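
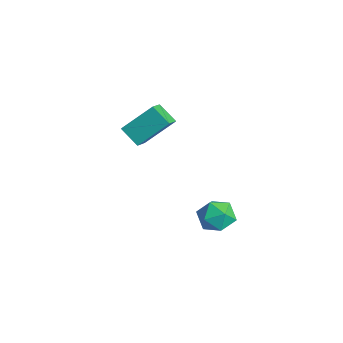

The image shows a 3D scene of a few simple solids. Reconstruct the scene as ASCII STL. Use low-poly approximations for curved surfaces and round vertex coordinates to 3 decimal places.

solid 
facet normal -0.730 -0.361 0.580
outer loop
vertex 1.142 0.175 -3.714
vertex 1.421 -0.668 -3.887
vertex 1.759 -0.216 -3.18
endloop
endfacet
facet normal -0.519 0.282 0.807
outer loop
vertex 1.142 0.175 -3.714
vertex 1.759 -0.216 -3.18
vertex 1.854 0.65 -3.422
endloop
endfacet
facet normal -0.609 0.745 0.272
outer loop
vertex 1.142 0.175 -3.714
vertex 1.854 0.65 -3.422
vertex 1.575 0.734 -4.278
endloop
endfacet
facet normal -0.875 0.389 -0.286
outer loop
vertex 1.142 0.175 -3.714
vertex 1.575 0.734 -4.278
vertex 1.307 -0.08 -4.565
endloop
endfacet
facet normal -0.951 -0.295 -0.096
outer loop
vertex 1.142 0.175 -3.714
vertex 1.307 -0.08 -4.565
vertex 1.421 -0.668 -3.887
endloop
endfacet
facet normal 0.179 0.246 0.952
outer loop
vertex 1.854 0.65 -3.422
vertex 1.759 -0.216 -3.18
vertex 2.573 0.1 -3.415
endloop
endfacet
facet normal -0.164 -0.794 0.586
outer loop
vertex 1.759 -0.216 -3.18
vertex 1.421 -0.668 -3.887
vertex 2.305 -0.714 -3.702
endloop
endfacet
facet normal -0.520 -0.687 -0.508
outer loop
vertex 1.421 -0.668 -3.887
vertex 1.307 -0.08 -4.565
vertex 2.026 -0.63 -4.558
endloop
endfacet
facet normal -0.398 0.419 -0.816
outer loop
vertex 1.307 -0.08 -4.565
vertex 1.575 0.734 -4.278
vertex 2.121 0.236 -4.8
endloop
endfacet
facet normal 0.034 0.996 0.087
outer loop
vertex 1.575 0.734 -4.278
vertex 1.854 0.65 -3.422
vertex 2.459 0.688 -4.093
endloop
endfacet
facet normal 0.875 -0.389 0.286
outer loop
vertex 2.738 -0.155 -4.266
vertex 2.573 0.1 -3.415
vertex 2.305 -0.714 -3.702
endloop
endfacet
facet normal 0.609 -0.745 -0.272
outer loop
vertex 2.738 -0.155 -4.266
vertex 2.305 -0.714 -3.702
vertex 2.026 -0.63 -4.558
endloop
endfacet
facet normal 0.519 -0.282 -0.807
outer loop
vertex 2.738 -0.155 -4.266
vertex 2.026 -0.63 -4.558
vertex 2.121 0.236 -4.8
endloop
endfacet
facet normal 0.730 0.361 -0.580
outer loop
vertex 2.738 -0.155 -4.266
vertex 2.121 0.236 -4.8
vertex 2.459 0.688 -4.093
endloop
endfacet
facet normal 0.951 0.295 0.096
outer loop
vertex 2.738 -0.155 -4.266
vertex 2.459 0.688 -4.093
vertex 2.573 0.1 -3.415
endloop
endfacet
facet normal 0.398 -0.419 0.816
outer loop
vertex 2.305 -0.714 -3.702
vertex 2.573 0.1 -3.415
vertex 1.759 -0.216 -3.18
endloop
endfacet
facet normal -0.034 -0.996 -0.087
outer loop
vertex 2.026 -0.63 -4.558
vertex 2.305 -0.714 -3.702
vertex 1.421 -0.668 -3.887
endloop
endfacet
facet normal -0.179 -0.246 -0.952
outer loop
vertex 2.121 0.236 -4.8
vertex 2.026 -0.63 -4.558
vertex 1.307 -0.08 -4.565
endloop
endfacet
facet normal 0.164 0.794 -0.586
outer loop
vertex 2.459 0.688 -4.093
vertex 2.121 0.236 -4.8
vertex 1.575 0.734 -4.278
endloop
endfacet
facet normal 0.520 0.687 0.508
outer loop
vertex 2.573 0.1 -3.415
vertex 2.459 0.688 -4.093
vertex 1.854 0.65 -3.422
endloop
endfacet
facet normal -0.738 -0.356 0.573
outer loop
vertex -3.604 -1.926 -1.724
vertex -3.304 -0.574 -0.498
vertex -4.318 -1.292 -2.249
endloop
endfacet
facet normal -0.162 -0.731 -0.663
outer loop
vertex -3.476 -0.886 -2.902
vertex -3.604 -1.926 -1.724
vertex -4.318 -1.292 -2.249
endloop
endfacet
facet normal -0.738 -0.356 0.573
outer loop
vertex -4.318 -1.292 -2.249
vertex -3.304 -0.574 -0.498
vertex -4.018 0.061 -1.023
endloop
endfacet
facet normal -0.655 0.582 -0.482
outer loop
vertex -4.018 0.061 -1.023
vertex -3.476 -0.886 -2.902
vertex -4.318 -1.292 -2.249
endloop
endfacet
facet normal 0.655 -0.582 0.482
outer loop
vertex -3.604 -1.926 -1.724
vertex -2.462 -0.168 -1.151
vertex -3.304 -0.574 -0.498
endloop
endfacet
facet normal -0.163 -0.731 -0.663
outer loop
vertex -2.762 -1.521 -2.377
vertex -3.604 -1.926 -1.724
vertex -3.476 -0.886 -2.902
endloop
endfacet
facet normal 0.654 -0.582 0.483
outer loop
vertex -2.762 -1.521 -2.377
vertex -2.462 -0.168 -1.151
vertex -3.604 -1.926 -1.724
endloop
endfacet
facet normal 0.162 0.731 0.663
outer loop
vertex -3.304 -0.574 -0.498
vertex -2.462 -0.168 -1.151
vertex -4.018 0.061 -1.023
endloop
endfacet
facet normal -0.654 0.583 -0.482
outer loop
vertex -3.176 0.466 -1.676
vertex -3.476 -0.886 -2.902
vertex -4.018 0.061 -1.023
endloop
endfacet
facet normal 0.162 0.731 0.663
outer loop
vertex -4.018 0.061 -1.023
vertex -2.462 -0.168 -1.151
vertex -3.176 0.466 -1.676
endloop
endfacet
facet normal 0.738 0.356 -0.573
outer loop
vertex -3.176 0.466 -1.676
vertex -2.762 -1.521 -2.377
vertex -3.476 -0.886 -2.902
endloop
endfacet
facet normal 0.738 0.356 -0.573
outer loop
vertex -2.462 -0.168 -1.151
vertex -2.762 -1.521 -2.377
vertex -3.176 0.466 -1.676
endloop
endfacet

endsolid


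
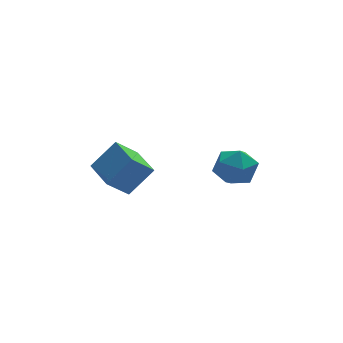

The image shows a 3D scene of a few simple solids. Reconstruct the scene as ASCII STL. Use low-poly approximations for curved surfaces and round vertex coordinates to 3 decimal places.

solid 
facet normal -0.415 0.192 0.889
outer loop
vertex 1.869 -3.259 -1.604
vertex 1.54 -4.178 -1.559
vertex 2.42 -3.956 -1.196
endloop
endfacet
facet normal 0.167 0.593 0.788
outer loop
vertex 1.869 -3.259 -1.604
vertex 2.42 -3.956 -1.196
vertex 2.83 -3.291 -1.783
endloop
endfacet
facet normal 0.069 0.978 0.196
outer loop
vertex 1.869 -3.259 -1.604
vertex 2.83 -3.291 -1.783
vertex 2.203 -3.101 -2.51
endloop
endfacet
facet normal -0.574 0.816 -0.069
outer loop
vertex 1.869 -3.259 -1.604
vertex 2.203 -3.101 -2.51
vertex 1.406 -3.65 -2.371
endloop
endfacet
facet normal -0.873 0.330 0.359
outer loop
vertex 1.869 -3.259 -1.604
vertex 1.406 -3.65 -2.371
vertex 1.54 -4.178 -1.559
endloop
endfacet
facet normal 0.719 0.155 0.677
outer loop
vertex 2.83 -3.291 -1.783
vertex 2.42 -3.956 -1.196
vertex 3.094 -4.23 -1.849
endloop
endfacet
facet normal -0.223 -0.492 0.841
outer loop
vertex 2.42 -3.956 -1.196
vertex 1.54 -4.178 -1.559
vertex 2.297 -4.779 -1.71
endloop
endfacet
facet normal -0.963 -0.270 -0.016
outer loop
vertex 1.54 -4.178 -1.559
vertex 1.406 -3.65 -2.371
vertex 1.67 -4.589 -2.437
endloop
endfacet
facet normal -0.479 0.515 -0.711
outer loop
vertex 1.406 -3.65 -2.371
vertex 2.203 -3.101 -2.51
vertex 2.08 -3.924 -3.024
endloop
endfacet
facet normal 0.562 0.778 -0.281
outer loop
vertex 2.203 -3.101 -2.51
vertex 2.83 -3.291 -1.783
vertex 2.96 -3.702 -2.661
endloop
endfacet
facet normal 0.574 -0.816 0.069
outer loop
vertex 2.631 -4.621 -2.616
vertex 3.094 -4.23 -1.849
vertex 2.297 -4.779 -1.71
endloop
endfacet
facet normal -0.069 -0.978 -0.196
outer loop
vertex 2.631 -4.621 -2.616
vertex 2.297 -4.779 -1.71
vertex 1.67 -4.589 -2.437
endloop
endfacet
facet normal -0.167 -0.593 -0.788
outer loop
vertex 2.631 -4.621 -2.616
vertex 1.67 -4.589 -2.437
vertex 2.08 -3.924 -3.024
endloop
endfacet
facet normal 0.415 -0.192 -0.889
outer loop
vertex 2.631 -4.621 -2.616
vertex 2.08 -3.924 -3.024
vertex 2.96 -3.702 -2.661
endloop
endfacet
facet normal 0.873 -0.330 -0.359
outer loop
vertex 2.631 -4.621 -2.616
vertex 2.96 -3.702 -2.661
vertex 3.094 -4.23 -1.849
endloop
endfacet
facet normal 0.479 -0.515 0.711
outer loop
vertex 2.297 -4.779 -1.71
vertex 3.094 -4.23 -1.849
vertex 2.42 -3.956 -1.196
endloop
endfacet
facet normal -0.562 -0.778 0.281
outer loop
vertex 1.67 -4.589 -2.437
vertex 2.297 -4.779 -1.71
vertex 1.54 -4.178 -1.559
endloop
endfacet
facet normal -0.719 -0.155 -0.677
outer loop
vertex 2.08 -3.924 -3.024
vertex 1.67 -4.589 -2.437
vertex 1.406 -3.65 -2.371
endloop
endfacet
facet normal 0.223 0.492 -0.841
outer loop
vertex 2.96 -3.702 -2.661
vertex 2.08 -3.924 -3.024
vertex 2.203 -3.101 -2.51
endloop
endfacet
facet normal 0.963 0.270 0.016
outer loop
vertex 3.094 -4.23 -1.849
vertex 2.96 -3.702 -2.661
vertex 2.83 -3.291 -1.783
endloop
endfacet
facet normal -0.708 -0.148 0.690
outer loop
vertex -1.992 -4.675 -0.473
vertex -2.26 -3.149 -0.42
vertex -3.012 -4.817 -1.55
endloop
endfacet
facet normal 0.173 -0.984 -0.034
outer loop
vertex -2.12 -4.631 -2.42
vertex -1.992 -4.675 -0.473
vertex -3.012 -4.817 -1.55
endloop
endfacet
facet normal -0.708 -0.148 0.690
outer loop
vertex -3.012 -4.817 -1.55
vertex -2.26 -3.149 -0.42
vertex -3.28 -3.291 -1.497
endloop
endfacet
facet normal -0.685 -0.095 -0.722
outer loop
vertex -3.28 -3.291 -1.497
vertex -2.12 -4.631 -2.42
vertex -3.012 -4.817 -1.55
endloop
endfacet
facet normal 0.685 0.095 0.722
outer loop
vertex -1.992 -4.675 -0.473
vertex -1.368 -2.963 -1.29
vertex -2.26 -3.149 -0.42
endloop
endfacet
facet normal 0.173 -0.984 -0.034
outer loop
vertex -1.1 -4.489 -1.343
vertex -1.992 -4.675 -0.473
vertex -2.12 -4.631 -2.42
endloop
endfacet
facet normal 0.685 0.095 0.722
outer loop
vertex -1.1 -4.489 -1.343
vertex -1.368 -2.963 -1.29
vertex -1.992 -4.675 -0.473
endloop
endfacet
facet normal -0.173 0.984 0.034
outer loop
vertex -2.26 -3.149 -0.42
vertex -1.368 -2.963 -1.29
vertex -3.28 -3.291 -1.497
endloop
endfacet
facet normal -0.685 -0.095 -0.722
outer loop
vertex -2.388 -3.105 -2.367
vertex -2.12 -4.631 -2.42
vertex -3.28 -3.291 -1.497
endloop
endfacet
facet normal -0.173 0.984 0.034
outer loop
vertex -3.28 -3.291 -1.497
vertex -1.368 -2.963 -1.29
vertex -2.388 -3.105 -2.367
endloop
endfacet
facet normal 0.708 0.148 -0.690
outer loop
vertex -2.388 -3.105 -2.367
vertex -1.1 -4.489 -1.343
vertex -2.12 -4.631 -2.42
endloop
endfacet
facet normal 0.708 0.148 -0.690
outer loop
vertex -1.368 -2.963 -1.29
vertex -1.1 -4.489 -1.343
vertex -2.388 -3.105 -2.367
endloop
endfacet

endsolid


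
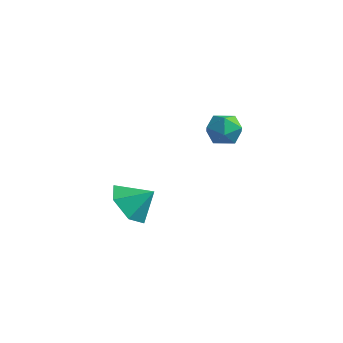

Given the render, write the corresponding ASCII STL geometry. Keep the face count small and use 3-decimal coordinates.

solid 
facet normal -0.641 -0.455 -0.618
outer loop
vertex 3.467 -2.096 -2.468
vertex 2.726 -2.137 -1.669
vertex 2.76 -1.277 -2.338
endloop
endfacet
facet normal 0.712 0.655 -0.252
outer loop
vertex 3.467 -2.096 -2.468
vertex 2.76 -1.277 -2.338
vertex 3.534 -1.563 -0.891
endloop
endfacet
facet normal -0.641 -0.456 -0.618
outer loop
vertex 2.76 -1.277 -2.338
vertex 2.726 -2.137 -1.669
vertex 2.019 -1.318 -1.54
endloop
endfacet
facet normal 0.098 0.985 0.142
outer loop
vertex 2.76 -1.277 -2.338
vertex 2.019 -1.318 -1.54
vertex 3.534 -1.563 -0.891
endloop
endfacet
facet normal -0.641 -0.456 -0.618
outer loop
vertex 2.019 -1.318 -1.54
vertex 2.726 -2.137 -1.669
vertex 1.985 -2.178 -0.871
endloop
endfacet
facet normal -0.230 0.603 0.764
outer loop
vertex 2.019 -1.318 -1.54
vertex 1.985 -2.178 -0.871
vertex 3.534 -1.563 -0.891
endloop
endfacet
facet normal -0.640 -0.456 -0.618
outer loop
vertex 1.985 -2.178 -0.871
vertex 2.726 -2.137 -1.669
vertex 2.693 -2.997 -1.0
endloop
endfacet
facet normal 0.056 -0.108 0.993
outer loop
vertex 1.985 -2.178 -0.871
vertex 2.693 -2.997 -1.0
vertex 3.534 -1.563 -0.891
endloop
endfacet
facet normal -0.641 -0.456 -0.618
outer loop
vertex 2.693 -2.997 -1.0
vertex 2.726 -2.137 -1.669
vertex 3.434 -2.956 -1.799
endloop
endfacet
facet normal 0.670 -0.439 0.599
outer loop
vertex 2.693 -2.997 -1.0
vertex 3.434 -2.956 -1.799
vertex 3.534 -1.563 -0.891
endloop
endfacet
facet normal -0.641 -0.456 -0.618
outer loop
vertex 3.434 -2.956 -1.799
vertex 2.726 -2.137 -1.669
vertex 3.467 -2.096 -2.468
endloop
endfacet
facet normal 0.998 -0.056 -0.023
outer loop
vertex 3.434 -2.956 -1.799
vertex 3.467 -2.096 -2.468
vertex 3.534 -1.563 -0.891
endloop
endfacet
facet normal -0.563 0.695 0.447
outer loop
vertex 2.874 3.541 0.364
vertex 2.753 3.006 1.043
vertex 3.429 3.558 1.037
endloop
endfacet
facet normal -0.068 0.997 0.031
outer loop
vertex 2.874 3.541 0.364
vertex 3.429 3.558 1.037
vertex 3.733 3.604 0.221
endloop
endfacet
facet normal -0.161 0.757 -0.634
outer loop
vertex 2.874 3.541 0.364
vertex 3.733 3.604 0.221
vertex 3.244 3.081 -0.279
endloop
endfacet
facet normal -0.714 0.306 -0.630
outer loop
vertex 2.874 3.541 0.364
vertex 3.244 3.081 -0.279
vertex 2.638 2.712 0.229
endloop
endfacet
facet normal -0.963 0.268 0.039
outer loop
vertex 2.874 3.541 0.364
vertex 2.638 2.712 0.229
vertex 2.753 3.006 1.043
endloop
endfacet
facet normal 0.573 0.778 0.257
outer loop
vertex 3.733 3.604 0.221
vertex 3.429 3.558 1.037
vertex 4.142 3.108 0.811
endloop
endfacet
facet normal -0.229 0.290 0.929
outer loop
vertex 3.429 3.558 1.037
vertex 2.753 3.006 1.043
vertex 3.536 2.739 1.319
endloop
endfacet
facet normal -0.875 -0.402 0.269
outer loop
vertex 2.753 3.006 1.043
vertex 2.638 2.712 0.229
vertex 3.047 2.216 0.819
endloop
endfacet
facet normal -0.473 -0.341 -0.812
outer loop
vertex 2.638 2.712 0.229
vertex 3.244 3.081 -0.279
vertex 3.351 2.262 0.003
endloop
endfacet
facet normal 0.421 0.389 -0.819
outer loop
vertex 3.244 3.081 -0.279
vertex 3.733 3.604 0.221
vertex 4.027 2.814 -0.003
endloop
endfacet
facet normal 0.714 -0.306 0.630
outer loop
vertex 3.906 2.279 0.676
vertex 4.142 3.108 0.811
vertex 3.536 2.739 1.319
endloop
endfacet
facet normal 0.161 -0.757 0.634
outer loop
vertex 3.906 2.279 0.676
vertex 3.536 2.739 1.319
vertex 3.047 2.216 0.819
endloop
endfacet
facet normal 0.068 -0.997 -0.031
outer loop
vertex 3.906 2.279 0.676
vertex 3.047 2.216 0.819
vertex 3.351 2.262 0.003
endloop
endfacet
facet normal 0.563 -0.695 -0.447
outer loop
vertex 3.906 2.279 0.676
vertex 3.351 2.262 0.003
vertex 4.027 2.814 -0.003
endloop
endfacet
facet normal 0.963 -0.268 -0.039
outer loop
vertex 3.906 2.279 0.676
vertex 4.027 2.814 -0.003
vertex 4.142 3.108 0.811
endloop
endfacet
facet normal 0.473 0.341 0.812
outer loop
vertex 3.536 2.739 1.319
vertex 4.142 3.108 0.811
vertex 3.429 3.558 1.037
endloop
endfacet
facet normal -0.421 -0.389 0.819
outer loop
vertex 3.047 2.216 0.819
vertex 3.536 2.739 1.319
vertex 2.753 3.006 1.043
endloop
endfacet
facet normal -0.573 -0.778 -0.257
outer loop
vertex 3.351 2.262 0.003
vertex 3.047 2.216 0.819
vertex 2.638 2.712 0.229
endloop
endfacet
facet normal 0.229 -0.290 -0.929
outer loop
vertex 4.027 2.814 -0.003
vertex 3.351 2.262 0.003
vertex 3.244 3.081 -0.279
endloop
endfacet
facet normal 0.875 0.402 -0.269
outer loop
vertex 4.142 3.108 0.811
vertex 4.027 2.814 -0.003
vertex 3.733 3.604 0.221
endloop
endfacet

endsolid


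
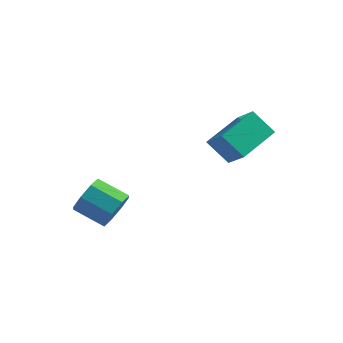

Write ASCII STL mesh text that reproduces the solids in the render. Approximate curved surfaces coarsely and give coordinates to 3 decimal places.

solid 
facet normal 0.902 -0.067 -0.426
outer loop
vertex -2.679 -4.223 2.021
vertex -3.027 -3.919 1.237
vertex -2.652 -3.529 1.969
endloop
endfacet
facet normal 0.429 0.051 0.902
outer loop
vertex -2.679 -4.223 2.021
vertex -2.652 -3.529 1.969
vertex -4.006 -4.124 2.647
endloop
endfacet
facet normal 0.429 0.051 0.902
outer loop
vertex -4.006 -4.124 2.647
vertex -2.652 -3.529 1.969
vertex -3.979 -3.43 2.595
endloop
endfacet
facet normal -0.903 0.067 0.425
outer loop
vertex -4.006 -4.124 2.647
vertex -3.979 -3.43 2.595
vertex -4.353 -3.821 1.863
endloop
endfacet
facet normal 0.902 -0.067 -0.427
outer loop
vertex -2.652 -3.529 1.969
vertex -3.027 -3.919 1.237
vertex -2.845 -3.064 1.488
endloop
endfacet
facet normal 0.331 0.741 0.584
outer loop
vertex -2.652 -3.529 1.969
vertex -2.845 -3.064 1.488
vertex -3.979 -3.43 2.595
endloop
endfacet
facet normal 0.331 0.741 0.584
outer loop
vertex -3.979 -3.43 2.595
vertex -2.845 -3.064 1.488
vertex -4.171 -2.965 2.114
endloop
endfacet
facet normal -0.903 0.067 0.425
outer loop
vertex -3.979 -3.43 2.595
vertex -4.171 -2.965 2.114
vertex -4.353 -3.821 1.863
endloop
endfacet
facet normal 0.902 -0.067 -0.426
outer loop
vertex -2.845 -3.064 1.488
vertex -3.027 -3.919 1.237
vertex -3.144 -3.1 0.86
endloop
endfacet
facet normal 0.039 0.996 -0.076
outer loop
vertex -2.845 -3.064 1.488
vertex -3.144 -3.1 0.86
vertex -4.171 -2.965 2.114
endloop
endfacet
facet normal 0.039 0.996 -0.076
outer loop
vertex -4.171 -2.965 2.114
vertex -3.144 -3.1 0.86
vertex -4.47 -3.001 1.486
endloop
endfacet
facet normal -0.902 0.067 0.426
outer loop
vertex -4.171 -2.965 2.114
vertex -4.47 -3.001 1.486
vertex -4.353 -3.821 1.863
endloop
endfacet
facet normal 0.903 -0.067 -0.425
outer loop
vertex -3.144 -3.1 0.86
vertex -3.027 -3.919 1.237
vertex -3.374 -3.616 0.453
endloop
endfacet
facet normal -0.276 0.668 -0.691
outer loop
vertex -3.144 -3.1 0.86
vertex -3.374 -3.616 0.453
vertex -4.47 -3.001 1.486
endloop
endfacet
facet normal -0.276 0.668 -0.691
outer loop
vertex -4.47 -3.001 1.486
vertex -3.374 -3.616 0.453
vertex -4.701 -3.517 1.079
endloop
endfacet
facet normal -0.902 0.067 0.426
outer loop
vertex -4.47 -3.001 1.486
vertex -4.701 -3.517 1.079
vertex -4.353 -3.821 1.863
endloop
endfacet
facet normal 0.903 -0.067 -0.425
outer loop
vertex -3.374 -3.616 0.453
vertex -3.027 -3.919 1.237
vertex -3.401 -4.31 0.505
endloop
endfacet
facet normal -0.429 -0.051 -0.902
outer loop
vertex -3.374 -3.616 0.453
vertex -3.401 -4.31 0.505
vertex -4.701 -3.517 1.079
endloop
endfacet
facet normal -0.429 -0.051 -0.902
outer loop
vertex -4.701 -3.517 1.079
vertex -3.401 -4.31 0.505
vertex -4.728 -4.211 1.131
endloop
endfacet
facet normal -0.902 0.067 0.426
outer loop
vertex -4.701 -3.517 1.079
vertex -4.728 -4.211 1.131
vertex -4.353 -3.821 1.863
endloop
endfacet
facet normal 0.903 -0.067 -0.425
outer loop
vertex -3.401 -4.31 0.505
vertex -3.027 -3.919 1.237
vertex -3.209 -4.775 0.986
endloop
endfacet
facet normal -0.331 -0.741 -0.584
outer loop
vertex -3.401 -4.31 0.505
vertex -3.209 -4.775 0.986
vertex -4.728 -4.211 1.131
endloop
endfacet
facet normal -0.331 -0.741 -0.584
outer loop
vertex -4.728 -4.211 1.131
vertex -3.209 -4.775 0.986
vertex -4.535 -4.676 1.612
endloop
endfacet
facet normal -0.902 0.067 0.427
outer loop
vertex -4.728 -4.211 1.131
vertex -4.535 -4.676 1.612
vertex -4.353 -3.821 1.863
endloop
endfacet
facet normal 0.902 -0.067 -0.426
outer loop
vertex -3.209 -4.775 0.986
vertex -3.027 -3.919 1.237
vertex -2.91 -4.739 1.614
endloop
endfacet
facet normal -0.039 -0.996 0.076
outer loop
vertex -3.209 -4.775 0.986
vertex -2.91 -4.739 1.614
vertex -4.535 -4.676 1.612
endloop
endfacet
facet normal -0.039 -0.996 0.076
outer loop
vertex -4.535 -4.676 1.612
vertex -2.91 -4.739 1.614
vertex -4.236 -4.64 2.24
endloop
endfacet
facet normal -0.902 0.067 0.426
outer loop
vertex -4.535 -4.676 1.612
vertex -4.236 -4.64 2.24
vertex -4.353 -3.821 1.863
endloop
endfacet
facet normal 0.902 -0.067 -0.426
outer loop
vertex -2.91 -4.739 1.614
vertex -3.027 -3.919 1.237
vertex -2.679 -4.223 2.021
endloop
endfacet
facet normal 0.276 -0.668 0.691
outer loop
vertex -2.91 -4.739 1.614
vertex -2.679 -4.223 2.021
vertex -4.236 -4.64 2.24
endloop
endfacet
facet normal 0.276 -0.668 0.691
outer loop
vertex -4.236 -4.64 2.24
vertex -2.679 -4.223 2.021
vertex -4.006 -4.124 2.647
endloop
endfacet
facet normal -0.903 0.067 0.425
outer loop
vertex -4.236 -4.64 2.24
vertex -4.006 -4.124 2.647
vertex -4.353 -3.821 1.863
endloop
endfacet
facet normal -0.706 0.073 0.704
outer loop
vertex 0.199 -0.675 4.28
vertex 0.948 1.09 4.849
vertex -0.636 -0.03 3.376
endloop
endfacet
facet normal -0.374 -0.883 -0.284
outer loop
vertex 0.332 -0.13 2.411
vertex 0.199 -0.675 4.28
vertex -0.636 -0.03 3.376
endloop
endfacet
facet normal -0.706 0.073 0.704
outer loop
vertex -0.636 -0.03 3.376
vertex 0.948 1.09 4.849
vertex 0.113 1.735 3.944
endloop
endfacet
facet normal -0.601 0.464 -0.651
outer loop
vertex 0.113 1.735 3.944
vertex 0.332 -0.13 2.411
vertex -0.636 -0.03 3.376
endloop
endfacet
facet normal 0.601 -0.465 0.651
outer loop
vertex 0.199 -0.675 4.28
vertex 1.916 0.99 3.884
vertex 0.948 1.09 4.849
endloop
endfacet
facet normal -0.374 -0.883 -0.284
outer loop
vertex 1.167 -0.775 3.316
vertex 0.199 -0.675 4.28
vertex 0.332 -0.13 2.411
endloop
endfacet
facet normal 0.600 -0.464 0.651
outer loop
vertex 1.167 -0.775 3.316
vertex 1.916 0.99 3.884
vertex 0.199 -0.675 4.28
endloop
endfacet
facet normal 0.374 0.883 0.284
outer loop
vertex 0.948 1.09 4.849
vertex 1.916 0.99 3.884
vertex 0.113 1.735 3.944
endloop
endfacet
facet normal -0.600 0.465 -0.651
outer loop
vertex 1.081 1.635 2.98
vertex 0.332 -0.13 2.411
vertex 0.113 1.735 3.944
endloop
endfacet
facet normal 0.374 0.883 0.284
outer loop
vertex 0.113 1.735 3.944
vertex 1.916 0.99 3.884
vertex 1.081 1.635 2.98
endloop
endfacet
facet normal 0.707 -0.073 -0.704
outer loop
vertex 1.081 1.635 2.98
vertex 1.167 -0.775 3.316
vertex 0.332 -0.13 2.411
endloop
endfacet
facet normal 0.706 -0.073 -0.704
outer loop
vertex 1.916 0.99 3.884
vertex 1.167 -0.775 3.316
vertex 1.081 1.635 2.98
endloop
endfacet

endsolid


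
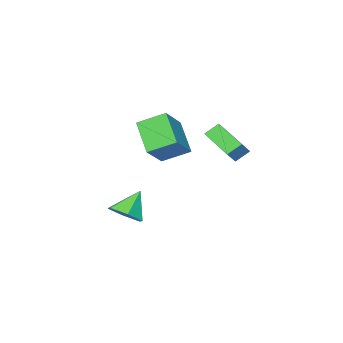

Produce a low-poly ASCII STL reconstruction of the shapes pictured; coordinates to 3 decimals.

solid 
facet normal -0.705 0.355 0.614
outer loop
vertex -2.784 2.932 3.559
vertex -2.335 4.898 2.936
vertex -3.447 2.856 2.841
endloop
endfacet
facet normal -0.213 -0.931 0.295
outer loop
vertex -2.785 2.522 2.264
vertex -2.784 2.932 3.559
vertex -3.447 2.856 2.841
endloop
endfacet
facet normal -0.705 0.355 0.614
outer loop
vertex -3.447 2.856 2.841
vertex -2.335 4.898 2.936
vertex -2.998 4.822 2.219
endloop
endfacet
facet normal -0.677 -0.077 -0.732
outer loop
vertex -2.998 4.822 2.219
vertex -2.785 2.522 2.264
vertex -3.447 2.856 2.841
endloop
endfacet
facet normal 0.677 0.077 0.732
outer loop
vertex -2.784 2.932 3.559
vertex -1.673 4.564 2.359
vertex -2.335 4.898 2.936
endloop
endfacet
facet normal -0.212 -0.932 0.295
outer loop
vertex -2.122 2.598 2.981
vertex -2.784 2.932 3.559
vertex -2.785 2.522 2.264
endloop
endfacet
facet normal 0.677 0.077 0.732
outer loop
vertex -2.122 2.598 2.981
vertex -1.673 4.564 2.359
vertex -2.784 2.932 3.559
endloop
endfacet
facet normal 0.213 0.931 -0.295
outer loop
vertex -2.335 4.898 2.936
vertex -1.673 4.564 2.359
vertex -2.998 4.822 2.219
endloop
endfacet
facet normal -0.678 -0.077 -0.731
outer loop
vertex -2.336 4.488 1.641
vertex -2.785 2.522 2.264
vertex -2.998 4.822 2.219
endloop
endfacet
facet normal 0.213 0.932 -0.295
outer loop
vertex -2.998 4.822 2.219
vertex -1.673 4.564 2.359
vertex -2.336 4.488 1.641
endloop
endfacet
facet normal 0.705 -0.356 -0.614
outer loop
vertex -2.336 4.488 1.641
vertex -2.122 2.598 2.981
vertex -2.785 2.522 2.264
endloop
endfacet
facet normal 0.705 -0.355 -0.614
outer loop
vertex -1.673 4.564 2.359
vertex -2.122 2.598 2.981
vertex -2.336 4.488 1.641
endloop
endfacet
facet normal 0.667 0.035 -0.745
outer loop
vertex 1.04 0.466 -2.267
vertex 0.526 -0.29 -2.763
vertex 0.28 0.706 -2.936
endloop
endfacet
facet normal -0.180 0.843 0.507
outer loop
vertex 1.04 0.466 -2.267
vertex 0.28 0.706 -2.936
vertex -0.606 -0.35 -1.497
endloop
endfacet
facet normal 0.667 0.036 -0.744
outer loop
vertex 0.28 0.706 -2.936
vertex 0.526 -0.29 -2.763
vertex -0.233 -0.05 -3.432
endloop
endfacet
facet normal -0.806 0.589 -0.064
outer loop
vertex 0.28 0.706 -2.936
vertex -0.233 -0.05 -3.432
vertex -0.606 -0.35 -1.497
endloop
endfacet
facet normal 0.667 0.036 -0.744
outer loop
vertex -0.233 -0.05 -3.432
vertex 0.526 -0.29 -2.763
vertex 0.013 -1.046 -3.259
endloop
endfacet
facet normal -0.937 -0.270 -0.222
outer loop
vertex -0.233 -0.05 -3.432
vertex 0.013 -1.046 -3.259
vertex -0.606 -0.35 -1.497
endloop
endfacet
facet normal 0.667 0.036 -0.744
outer loop
vertex 0.013 -1.046 -3.259
vertex 0.526 -0.29 -2.763
vertex 0.773 -1.285 -2.59
endloop
endfacet
facet normal -0.443 -0.876 0.190
outer loop
vertex 0.013 -1.046 -3.259
vertex 0.773 -1.285 -2.59
vertex -0.606 -0.35 -1.497
endloop
endfacet
facet normal 0.666 0.036 -0.745
outer loop
vertex 0.773 -1.285 -2.59
vertex 0.526 -0.29 -2.763
vertex 1.286 -0.529 -2.095
endloop
endfacet
facet normal 0.182 -0.622 0.762
outer loop
vertex 0.773 -1.285 -2.59
vertex 1.286 -0.529 -2.095
vertex -0.606 -0.35 -1.497
endloop
endfacet
facet normal 0.666 0.036 -0.745
outer loop
vertex 1.286 -0.529 -2.095
vertex 0.526 -0.29 -2.763
vertex 1.04 0.466 -2.267
endloop
endfacet
facet normal 0.313 0.236 0.920
outer loop
vertex 1.286 -0.529 -2.095
vertex 1.04 0.466 -2.267
vertex -0.606 -0.35 -1.497
endloop
endfacet
facet normal -0.735 -0.215 -0.643
outer loop
vertex -4.397 -3.466 0.399
vertex -5.398 -2.303 1.154
vertex -3.648 -1.932 -0.972
endloop
endfacet
facet normal 0.585 -0.680 -0.442
outer loop
vertex -2.162 -1.497 0.326
vertex -4.397 -3.466 0.399
vertex -3.648 -1.932 -0.972
endloop
endfacet
facet normal -0.735 -0.215 -0.643
outer loop
vertex -3.648 -1.932 -0.972
vertex -5.398 -2.303 1.154
vertex -4.648 -0.769 -0.217
endloop
endfacet
facet normal 0.342 0.701 -0.626
outer loop
vertex -4.648 -0.769 -0.217
vertex -2.162 -1.497 0.326
vertex -3.648 -1.932 -0.972
endloop
endfacet
facet normal -0.342 -0.701 0.626
outer loop
vertex -4.397 -3.466 0.399
vertex -3.912 -1.868 2.452
vertex -5.398 -2.303 1.154
endloop
endfacet
facet normal 0.585 -0.680 -0.441
outer loop
vertex -2.912 -3.031 1.697
vertex -4.397 -3.466 0.399
vertex -2.162 -1.497 0.326
endloop
endfacet
facet normal -0.342 -0.701 0.626
outer loop
vertex -2.912 -3.031 1.697
vertex -3.912 -1.868 2.452
vertex -4.397 -3.466 0.399
endloop
endfacet
facet normal -0.585 0.680 0.441
outer loop
vertex -5.398 -2.303 1.154
vertex -3.912 -1.868 2.452
vertex -4.648 -0.769 -0.217
endloop
endfacet
facet normal 0.342 0.701 -0.626
outer loop
vertex -3.163 -0.334 1.081
vertex -2.162 -1.497 0.326
vertex -4.648 -0.769 -0.217
endloop
endfacet
facet normal -0.585 0.680 0.441
outer loop
vertex -4.648 -0.769 -0.217
vertex -3.912 -1.868 2.452
vertex -3.163 -0.334 1.081
endloop
endfacet
facet normal 0.735 0.215 0.643
outer loop
vertex -3.163 -0.334 1.081
vertex -2.912 -3.031 1.697
vertex -2.162 -1.497 0.326
endloop
endfacet
facet normal 0.735 0.215 0.643
outer loop
vertex -3.912 -1.868 2.452
vertex -2.912 -3.031 1.697
vertex -3.163 -0.334 1.081
endloop
endfacet

endsolid


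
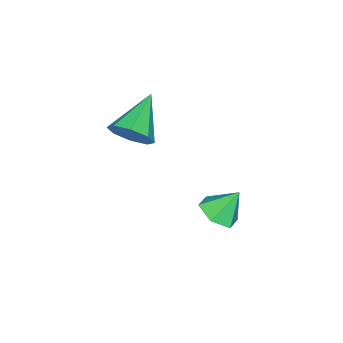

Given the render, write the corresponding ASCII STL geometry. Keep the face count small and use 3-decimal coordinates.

solid 
facet normal 0.860 0.077 -0.505
outer loop
vertex -0.456 -0.04 1.578
vertex -0.914 -0.339 0.753
vertex -0.742 0.538 1.179
endloop
endfacet
facet normal -0.023 0.560 0.828
outer loop
vertex -0.456 -0.04 1.578
vertex -0.742 0.538 1.179
vertex -2.746 -0.501 1.827
endloop
endfacet
facet normal 0.860 0.076 -0.505
outer loop
vertex -0.742 0.538 1.179
vertex -0.914 -0.339 0.753
vertex -1.128 0.602 0.531
endloop
endfacet
facet normal -0.360 0.883 0.302
outer loop
vertex -0.742 0.538 1.179
vertex -1.128 0.602 0.531
vertex -2.746 -0.501 1.827
endloop
endfacet
facet normal 0.860 0.077 -0.504
outer loop
vertex -1.128 0.602 0.531
vertex -0.914 -0.339 0.753
vertex -1.389 0.115 0.012
endloop
endfacet
facet normal -0.685 0.671 -0.285
outer loop
vertex -1.128 0.602 0.531
vertex -1.389 0.115 0.012
vertex -2.746 -0.501 1.827
endloop
endfacet
facet normal 0.860 0.077 -0.504
outer loop
vertex -1.389 0.115 0.012
vertex -0.914 -0.339 0.753
vertex -1.371 -0.638 -0.073
endloop
endfacet
facet normal -0.808 0.047 -0.588
outer loop
vertex -1.389 0.115 0.012
vertex -1.371 -0.638 -0.073
vertex -2.746 -0.501 1.827
endloop
endfacet
facet normal 0.860 0.077 -0.504
outer loop
vertex -1.371 -0.638 -0.073
vertex -0.914 -0.339 0.753
vertex -1.086 -1.215 0.326
endloop
endfacet
facet normal -0.656 -0.621 -0.430
outer loop
vertex -1.371 -0.638 -0.073
vertex -1.086 -1.215 0.326
vertex -2.746 -0.501 1.827
endloop
endfacet
facet normal 0.860 0.077 -0.504
outer loop
vertex -1.086 -1.215 0.326
vertex -0.914 -0.339 0.753
vertex -0.7 -1.28 0.975
endloop
endfacet
facet normal -0.319 -0.943 0.095
outer loop
vertex -1.086 -1.215 0.326
vertex -0.7 -1.28 0.975
vertex -2.746 -0.501 1.827
endloop
endfacet
facet normal 0.860 0.077 -0.504
outer loop
vertex -0.7 -1.28 0.975
vertex -0.914 -0.339 0.753
vertex -0.439 -0.793 1.494
endloop
endfacet
facet normal 0.006 -0.731 0.683
outer loop
vertex -0.7 -1.28 0.975
vertex -0.439 -0.793 1.494
vertex -2.746 -0.501 1.827
endloop
endfacet
facet normal 0.860 0.076 -0.505
outer loop
vertex -0.439 -0.793 1.494
vertex -0.914 -0.339 0.753
vertex -0.456 -0.04 1.578
endloop
endfacet
facet normal 0.129 -0.107 0.986
outer loop
vertex -0.439 -0.793 1.494
vertex -0.456 -0.04 1.578
vertex -2.746 -0.501 1.827
endloop
endfacet
facet normal 0.338 -0.456 -0.823
outer loop
vertex -2.189 1.95 -3.636
vertex -2.632 2.595 -4.175
vertex -1.738 2.746 -3.892
endloop
endfacet
facet normal 0.544 -0.039 0.838
outer loop
vertex -2.189 1.95 -3.636
vertex -1.738 2.746 -3.892
vertex -3.128 3.265 -2.965
endloop
endfacet
facet normal 0.338 -0.456 -0.823
outer loop
vertex -1.738 2.746 -3.892
vertex -2.632 2.595 -4.175
vertex -2.181 3.391 -4.431
endloop
endfacet
facet normal 0.549 0.725 0.417
outer loop
vertex -1.738 2.746 -3.892
vertex -2.181 3.391 -4.431
vertex -3.128 3.265 -2.965
endloop
endfacet
facet normal 0.338 -0.456 -0.823
outer loop
vertex -2.181 3.391 -4.431
vertex -2.632 2.595 -4.175
vertex -3.075 3.24 -4.714
endloop
endfacet
facet normal -0.161 0.987 -0.019
outer loop
vertex -2.181 3.391 -4.431
vertex -3.075 3.24 -4.714
vertex -3.128 3.265 -2.965
endloop
endfacet
facet normal 0.338 -0.456 -0.823
outer loop
vertex -3.075 3.24 -4.714
vertex -2.632 2.595 -4.175
vertex -3.526 2.444 -4.458
endloop
endfacet
facet normal -0.874 0.485 -0.033
outer loop
vertex -3.075 3.24 -4.714
vertex -3.526 2.444 -4.458
vertex -3.128 3.265 -2.965
endloop
endfacet
facet normal 0.338 -0.456 -0.823
outer loop
vertex -3.526 2.444 -4.458
vertex -2.632 2.595 -4.175
vertex -3.083 1.799 -3.919
endloop
endfacet
facet normal -0.878 -0.279 0.388
outer loop
vertex -3.526 2.444 -4.458
vertex -3.083 1.799 -3.919
vertex -3.128 3.265 -2.965
endloop
endfacet
facet normal 0.338 -0.456 -0.823
outer loop
vertex -3.083 1.799 -3.919
vertex -2.632 2.595 -4.175
vertex -2.189 1.95 -3.636
endloop
endfacet
facet normal -0.169 -0.541 0.824
outer loop
vertex -3.083 1.799 -3.919
vertex -2.189 1.95 -3.636
vertex -3.128 3.265 -2.965
endloop
endfacet

endsolid


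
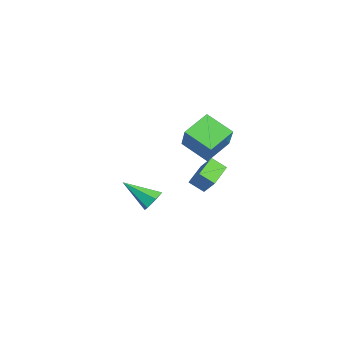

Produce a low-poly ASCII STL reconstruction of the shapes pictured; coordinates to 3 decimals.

solid 
facet normal 0.241 0.795 -0.557
outer loop
vertex -2.137 -0.091 -2.373
vertex -2.704 -0.255 -2.852
vertex -2.83 0.2 -2.257
endloop
endfacet
facet normal 0.245 0.206 0.947
outer loop
vertex -2.137 -0.091 -2.373
vertex -2.83 0.2 -2.257
vertex -3.196 -1.885 -1.708
endloop
endfacet
facet normal 0.239 0.795 -0.558
outer loop
vertex -2.83 0.2 -2.257
vertex -2.704 -0.255 -2.852
vertex -3.397 0.035 -2.735
endloop
endfacet
facet normal -0.665 0.297 0.686
outer loop
vertex -2.83 0.2 -2.257
vertex -3.397 0.035 -2.735
vertex -3.196 -1.885 -1.708
endloop
endfacet
facet normal 0.239 0.795 -0.558
outer loop
vertex -3.397 0.035 -2.735
vertex -2.704 -0.255 -2.852
vertex -3.271 -0.42 -3.33
endloop
endfacet
facet normal -0.984 -0.152 -0.092
outer loop
vertex -3.397 0.035 -2.735
vertex -3.271 -0.42 -3.33
vertex -3.196 -1.885 -1.708
endloop
endfacet
facet normal 0.240 0.794 -0.558
outer loop
vertex -3.271 -0.42 -3.33
vertex -2.704 -0.255 -2.852
vertex -2.579 -0.711 -3.447
endloop
endfacet
facet normal -0.393 -0.691 -0.606
outer loop
vertex -3.271 -0.42 -3.33
vertex -2.579 -0.711 -3.447
vertex -3.196 -1.885 -1.708
endloop
endfacet
facet normal 0.240 0.794 -0.558
outer loop
vertex -2.579 -0.711 -3.447
vertex -2.704 -0.255 -2.852
vertex -2.012 -0.546 -2.968
endloop
endfacet
facet normal 0.519 -0.783 -0.344
outer loop
vertex -2.579 -0.711 -3.447
vertex -2.012 -0.546 -2.968
vertex -3.196 -1.885 -1.708
endloop
endfacet
facet normal 0.241 0.795 -0.557
outer loop
vertex -2.012 -0.546 -2.968
vertex -2.704 -0.255 -2.852
vertex -2.137 -0.091 -2.373
endloop
endfacet
facet normal 0.838 -0.334 0.432
outer loop
vertex -2.012 -0.546 -2.968
vertex -2.137 -0.091 -2.373
vertex -3.196 -1.885 -1.708
endloop
endfacet
facet normal -0.893 0.380 0.241
outer loop
vertex -3.238 2.239 -0.472
vertex -2.767 2.787 0.41
vertex -3.056 3.045 -1.07
endloop
endfacet
facet normal -0.413 -0.481 -0.773
outer loop
vertex -1.573 2.413 -1.47
vertex -3.238 2.239 -0.472
vertex -3.056 3.045 -1.07
endloop
endfacet
facet normal -0.892 0.382 0.241
outer loop
vertex -3.056 3.045 -1.07
vertex -2.767 2.787 0.41
vertex -2.584 3.593 -0.189
endloop
endfacet
facet normal 0.178 0.790 -0.587
outer loop
vertex -2.584 3.593 -0.189
vertex -1.573 2.413 -1.47
vertex -3.056 3.045 -1.07
endloop
endfacet
facet normal -0.179 -0.790 0.586
outer loop
vertex -3.238 2.239 -0.472
vertex -1.284 2.155 0.01
vertex -2.767 2.787 0.41
endloop
endfacet
facet normal -0.413 -0.481 -0.773
outer loop
vertex -1.756 1.607 -0.871
vertex -3.238 2.239 -0.472
vertex -1.573 2.413 -1.47
endloop
endfacet
facet normal -0.179 -0.790 0.587
outer loop
vertex -1.756 1.607 -0.871
vertex -1.284 2.155 0.01
vertex -3.238 2.239 -0.472
endloop
endfacet
facet normal 0.413 0.481 0.773
outer loop
vertex -2.767 2.787 0.41
vertex -1.284 2.155 0.01
vertex -2.584 3.593 -0.189
endloop
endfacet
facet normal 0.179 0.790 -0.586
outer loop
vertex -1.102 2.961 -0.588
vertex -1.573 2.413 -1.47
vertex -2.584 3.593 -0.189
endloop
endfacet
facet normal 0.413 0.481 0.774
outer loop
vertex -2.584 3.593 -0.189
vertex -1.284 2.155 0.01
vertex -1.102 2.961 -0.588
endloop
endfacet
facet normal 0.893 -0.381 -0.240
outer loop
vertex -1.102 2.961 -0.588
vertex -1.756 1.607 -0.871
vertex -1.573 2.413 -1.47
endloop
endfacet
facet normal 0.893 -0.381 -0.241
outer loop
vertex -1.284 2.155 0.01
vertex -1.756 1.607 -0.871
vertex -1.102 2.961 -0.588
endloop
endfacet
facet normal -0.451 -0.751 0.482
outer loop
vertex 0.21 2.529 5.127
vertex -1.14 2.357 3.595
vertex 1.216 1.436 4.364
endloop
endfacet
facet normal 0.659 0.085 0.747
outer loop
vertex 2.0 2.743 3.525
vertex 0.21 2.529 5.127
vertex 1.216 1.436 4.364
endloop
endfacet
facet normal -0.451 -0.751 0.482
outer loop
vertex 1.216 1.436 4.364
vertex -1.14 2.357 3.595
vertex -0.135 1.264 2.832
endloop
endfacet
facet normal 0.602 -0.655 -0.457
outer loop
vertex -0.135 1.264 2.832
vertex 2.0 2.743 3.525
vertex 1.216 1.436 4.364
endloop
endfacet
facet normal -0.602 0.655 0.457
outer loop
vertex 0.21 2.529 5.127
vertex -0.356 3.664 2.756
vertex -1.14 2.357 3.595
endloop
endfacet
facet normal 0.659 0.084 0.747
outer loop
vertex 0.995 3.836 4.288
vertex 0.21 2.529 5.127
vertex 2.0 2.743 3.525
endloop
endfacet
facet normal -0.602 0.655 0.457
outer loop
vertex 0.995 3.836 4.288
vertex -0.356 3.664 2.756
vertex 0.21 2.529 5.127
endloop
endfacet
facet normal -0.659 -0.084 -0.747
outer loop
vertex -1.14 2.357 3.595
vertex -0.356 3.664 2.756
vertex -0.135 1.264 2.832
endloop
endfacet
facet normal 0.602 -0.655 -0.457
outer loop
vertex 0.65 2.571 1.993
vertex 2.0 2.743 3.525
vertex -0.135 1.264 2.832
endloop
endfacet
facet normal -0.659 -0.084 -0.748
outer loop
vertex -0.135 1.264 2.832
vertex -0.356 3.664 2.756
vertex 0.65 2.571 1.993
endloop
endfacet
facet normal 0.451 0.751 -0.482
outer loop
vertex 0.65 2.571 1.993
vertex 0.995 3.836 4.288
vertex 2.0 2.743 3.525
endloop
endfacet
facet normal 0.451 0.751 -0.482
outer loop
vertex -0.356 3.664 2.756
vertex 0.995 3.836 4.288
vertex 0.65 2.571 1.993
endloop
endfacet

endsolid


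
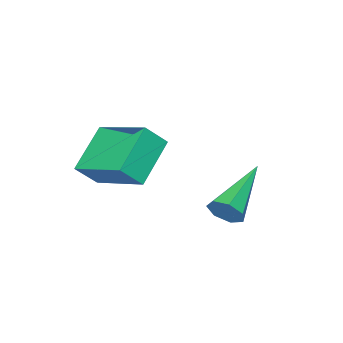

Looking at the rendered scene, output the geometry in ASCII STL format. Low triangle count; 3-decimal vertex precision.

solid 
facet normal -0.598 0.321 -0.734
outer loop
vertex 2.429 -0.915 3.783
vertex 3.711 -0.555 2.896
vertex 2.405 -2.673 3.035
endloop
endfacet
facet normal -0.802 -0.225 0.554
outer loop
vertex 2.949 -2.965 3.704
vertex 2.429 -0.915 3.783
vertex 2.405 -2.673 3.035
endloop
endfacet
facet normal -0.598 0.320 -0.735
outer loop
vertex 2.405 -2.673 3.035
vertex 3.711 -0.555 2.896
vertex 3.687 -2.313 2.149
endloop
endfacet
facet normal -0.012 -0.920 -0.392
outer loop
vertex 3.687 -2.313 2.149
vertex 2.949 -2.965 3.704
vertex 2.405 -2.673 3.035
endloop
endfacet
facet normal 0.012 0.920 0.391
outer loop
vertex 2.429 -0.915 3.783
vertex 4.255 -0.847 3.565
vertex 3.711 -0.555 2.896
endloop
endfacet
facet normal -0.801 -0.225 0.554
outer loop
vertex 2.973 -1.207 4.451
vertex 2.429 -0.915 3.783
vertex 2.949 -2.965 3.704
endloop
endfacet
facet normal 0.013 0.920 0.392
outer loop
vertex 2.973 -1.207 4.451
vertex 4.255 -0.847 3.565
vertex 2.429 -0.915 3.783
endloop
endfacet
facet normal 0.802 0.224 -0.554
outer loop
vertex 3.711 -0.555 2.896
vertex 4.255 -0.847 3.565
vertex 3.687 -2.313 2.149
endloop
endfacet
facet normal -0.013 -0.920 -0.392
outer loop
vertex 4.231 -2.605 2.817
vertex 2.949 -2.965 3.704
vertex 3.687 -2.313 2.149
endloop
endfacet
facet normal 0.801 0.225 -0.554
outer loop
vertex 3.687 -2.313 2.149
vertex 4.255 -0.847 3.565
vertex 4.231 -2.605 2.817
endloop
endfacet
facet normal 0.598 -0.320 0.735
outer loop
vertex 4.231 -2.605 2.817
vertex 2.973 -1.207 4.451
vertex 2.949 -2.965 3.704
endloop
endfacet
facet normal 0.598 -0.321 0.735
outer loop
vertex 4.255 -0.847 3.565
vertex 2.973 -1.207 4.451
vertex 4.231 -2.605 2.817
endloop
endfacet
facet normal 0.895 0.237 -0.377
outer loop
vertex 1.837 0.172 1.675
vertex 1.584 0.4 1.218
vertex 1.724 0.652 1.709
endloop
endfacet
facet normal 0.151 -0.034 0.988
outer loop
vertex 1.837 0.172 1.675
vertex 1.724 0.652 1.709
vertex -0.224 -0.08 1.982
endloop
endfacet
facet normal 0.895 0.237 -0.377
outer loop
vertex 1.724 0.652 1.709
vertex 1.584 0.4 1.218
vertex 1.506 0.942 1.374
endloop
endfacet
facet normal -0.161 0.692 0.704
outer loop
vertex 1.724 0.652 1.709
vertex 1.506 0.942 1.374
vertex -0.224 -0.08 1.982
endloop
endfacet
facet normal 0.895 0.238 -0.378
outer loop
vertex 1.506 0.942 1.374
vertex 1.584 0.4 1.218
vertex 1.346 0.824 0.921
endloop
endfacet
facet normal -0.518 0.854 -0.039
outer loop
vertex 1.506 0.942 1.374
vertex 1.346 0.824 0.921
vertex -0.224 -0.08 1.982
endloop
endfacet
facet normal 0.895 0.237 -0.379
outer loop
vertex 1.346 0.824 0.921
vertex 1.584 0.4 1.218
vertex 1.365 0.386 0.692
endloop
endfacet
facet normal -0.651 0.329 -0.684
outer loop
vertex 1.346 0.824 0.921
vertex 1.365 0.386 0.692
vertex -0.224 -0.08 1.982
endloop
endfacet
facet normal 0.895 0.237 -0.379
outer loop
vertex 1.365 0.386 0.692
vertex 1.584 0.4 1.218
vertex 1.549 -0.042 0.859
endloop
endfacet
facet normal -0.460 -0.487 -0.742
outer loop
vertex 1.365 0.386 0.692
vertex 1.549 -0.042 0.859
vertex -0.224 -0.08 1.982
endloop
endfacet
facet normal 0.895 0.236 -0.378
outer loop
vertex 1.549 -0.042 0.859
vertex 1.584 0.4 1.218
vertex 1.759 -0.137 1.297
endloop
endfacet
facet normal -0.087 -0.981 -0.171
outer loop
vertex 1.549 -0.042 0.859
vertex 1.759 -0.137 1.297
vertex -0.224 -0.08 1.982
endloop
endfacet
facet normal 0.895 0.236 -0.378
outer loop
vertex 1.759 -0.137 1.297
vertex 1.584 0.4 1.218
vertex 1.837 0.172 1.675
endloop
endfacet
facet normal 0.184 -0.779 0.599
outer loop
vertex 1.759 -0.137 1.297
vertex 1.837 0.172 1.675
vertex -0.224 -0.08 1.982
endloop
endfacet

endsolid


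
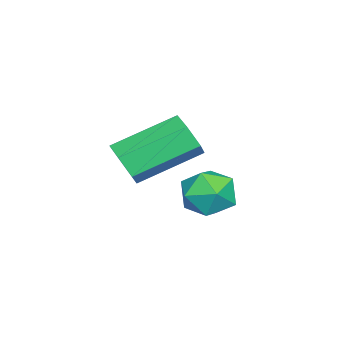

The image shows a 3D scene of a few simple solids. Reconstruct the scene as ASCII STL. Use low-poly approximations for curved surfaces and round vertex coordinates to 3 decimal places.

solid 
facet normal 0.531 -0.729 -0.432
outer loop
vertex -0.331 -1.049 0.93
vertex -0.862 -1.125 0.406
vertex -0.294 -0.647 0.298
endloop
endfacet
facet normal 0.846 0.426 0.321
outer loop
vertex -0.331 -1.049 0.93
vertex -0.294 -0.647 0.298
vertex -1.447 0.481 1.839
endloop
endfacet
facet normal 0.846 0.426 0.321
outer loop
vertex -1.447 0.481 1.839
vertex -0.294 -0.647 0.298
vertex -1.41 0.883 1.207
endloop
endfacet
facet normal -0.532 0.728 0.432
outer loop
vertex -1.447 0.481 1.839
vertex -1.41 0.883 1.207
vertex -1.978 0.405 1.314
endloop
endfacet
facet normal 0.531 -0.729 -0.432
outer loop
vertex -0.294 -0.647 0.298
vertex -0.862 -1.125 0.406
vertex -0.825 -0.723 -0.226
endloop
endfacet
facet normal 0.465 0.678 -0.570
outer loop
vertex -0.294 -0.647 0.298
vertex -0.825 -0.723 -0.226
vertex -1.41 0.883 1.207
endloop
endfacet
facet normal 0.466 0.678 -0.569
outer loop
vertex -1.41 0.883 1.207
vertex -0.825 -0.723 -0.226
vertex -1.941 0.807 0.682
endloop
endfacet
facet normal -0.532 0.728 0.432
outer loop
vertex -1.41 0.883 1.207
vertex -1.941 0.807 0.682
vertex -1.978 0.405 1.314
endloop
endfacet
facet normal 0.532 -0.728 -0.432
outer loop
vertex -0.825 -0.723 -0.226
vertex -0.862 -1.125 0.406
vertex -1.393 -1.201 -0.119
endloop
endfacet
facet normal -0.379 0.252 -0.890
outer loop
vertex -0.825 -0.723 -0.226
vertex -1.393 -1.201 -0.119
vertex -1.941 0.807 0.682
endloop
endfacet
facet normal -0.381 0.251 -0.890
outer loop
vertex -1.941 0.807 0.682
vertex -1.393 -1.201 -0.119
vertex -2.509 0.329 0.79
endloop
endfacet
facet normal -0.531 0.729 0.432
outer loop
vertex -1.941 0.807 0.682
vertex -2.509 0.329 0.79
vertex -1.978 0.405 1.314
endloop
endfacet
facet normal 0.532 -0.728 -0.432
outer loop
vertex -1.393 -1.201 -0.119
vertex -0.862 -1.125 0.406
vertex -1.43 -1.603 0.513
endloop
endfacet
facet normal -0.846 -0.426 -0.321
outer loop
vertex -1.393 -1.201 -0.119
vertex -1.43 -1.603 0.513
vertex -2.509 0.329 0.79
endloop
endfacet
facet normal -0.846 -0.426 -0.321
outer loop
vertex -2.509 0.329 0.79
vertex -1.43 -1.603 0.513
vertex -2.546 -0.073 1.422
endloop
endfacet
facet normal -0.531 0.729 0.432
outer loop
vertex -2.509 0.329 0.79
vertex -2.546 -0.073 1.422
vertex -1.978 0.405 1.314
endloop
endfacet
facet normal 0.532 -0.728 -0.432
outer loop
vertex -1.43 -1.603 0.513
vertex -0.862 -1.125 0.406
vertex -0.899 -1.527 1.038
endloop
endfacet
facet normal -0.466 -0.678 0.569
outer loop
vertex -1.43 -1.603 0.513
vertex -0.899 -1.527 1.038
vertex -2.546 -0.073 1.422
endloop
endfacet
facet normal -0.465 -0.677 0.570
outer loop
vertex -2.546 -0.073 1.422
vertex -0.899 -1.527 1.038
vertex -2.015 0.003 1.946
endloop
endfacet
facet normal -0.531 0.729 0.432
outer loop
vertex -2.546 -0.073 1.422
vertex -2.015 0.003 1.946
vertex -1.978 0.405 1.314
endloop
endfacet
facet normal 0.531 -0.729 -0.432
outer loop
vertex -0.899 -1.527 1.038
vertex -0.862 -1.125 0.406
vertex -0.331 -1.049 0.93
endloop
endfacet
facet normal 0.380 -0.251 0.890
outer loop
vertex -0.899 -1.527 1.038
vertex -0.331 -1.049 0.93
vertex -2.015 0.003 1.946
endloop
endfacet
facet normal 0.380 -0.252 0.890
outer loop
vertex -2.015 0.003 1.946
vertex -0.331 -1.049 0.93
vertex -1.447 0.481 1.839
endloop
endfacet
facet normal -0.532 0.728 0.432
outer loop
vertex -2.015 0.003 1.946
vertex -1.447 0.481 1.839
vertex -1.978 0.405 1.314
endloop
endfacet
facet normal 0.239 0.917 0.320
outer loop
vertex 1.249 2.748 0.656
vertex 0.955 2.558 1.421
vertex 1.762 2.413 1.233
endloop
endfacet
facet normal 0.682 0.704 -0.198
outer loop
vertex 1.249 2.748 0.656
vertex 1.762 2.413 1.233
vertex 1.8 2.152 0.434
endloop
endfacet
facet normal 0.292 0.559 -0.776
outer loop
vertex 1.249 2.748 0.656
vertex 1.8 2.152 0.434
vertex 1.017 2.136 0.128
endloop
endfacet
facet normal -0.394 0.681 -0.617
outer loop
vertex 1.249 2.748 0.656
vertex 1.017 2.136 0.128
vertex 0.494 2.386 0.738
endloop
endfacet
facet normal -0.426 0.903 0.060
outer loop
vertex 1.249 2.748 0.656
vertex 0.494 2.386 0.738
vertex 0.955 2.558 1.421
endloop
endfacet
facet normal 0.995 0.099 0.015
outer loop
vertex 1.8 2.152 0.434
vertex 1.762 2.413 1.233
vertex 1.846 1.594 1.062
endloop
endfacet
facet normal 0.278 0.443 0.852
outer loop
vertex 1.762 2.413 1.233
vertex 0.955 2.558 1.421
vertex 1.323 1.844 1.672
endloop
endfacet
facet normal -0.798 0.421 0.432
outer loop
vertex 0.955 2.558 1.421
vertex 0.494 2.386 0.738
vertex 0.54 1.828 1.366
endloop
endfacet
facet normal -0.745 0.062 -0.664
outer loop
vertex 0.494 2.386 0.738
vertex 1.017 2.136 0.128
vertex 0.578 1.567 0.567
endloop
endfacet
facet normal 0.363 -0.137 -0.922
outer loop
vertex 1.017 2.136 0.128
vertex 1.8 2.152 0.434
vertex 1.385 1.422 0.379
endloop
endfacet
facet normal 0.394 -0.681 0.617
outer loop
vertex 1.091 1.232 1.144
vertex 1.846 1.594 1.062
vertex 1.323 1.844 1.672
endloop
endfacet
facet normal -0.292 -0.559 0.776
outer loop
vertex 1.091 1.232 1.144
vertex 1.323 1.844 1.672
vertex 0.54 1.828 1.366
endloop
endfacet
facet normal -0.682 -0.704 0.198
outer loop
vertex 1.091 1.232 1.144
vertex 0.54 1.828 1.366
vertex 0.578 1.567 0.567
endloop
endfacet
facet normal -0.239 -0.917 -0.320
outer loop
vertex 1.091 1.232 1.144
vertex 0.578 1.567 0.567
vertex 1.385 1.422 0.379
endloop
endfacet
facet normal 0.426 -0.903 -0.060
outer loop
vertex 1.091 1.232 1.144
vertex 1.385 1.422 0.379
vertex 1.846 1.594 1.062
endloop
endfacet
facet normal 0.745 -0.062 0.664
outer loop
vertex 1.323 1.844 1.672
vertex 1.846 1.594 1.062
vertex 1.762 2.413 1.233
endloop
endfacet
facet normal -0.363 0.137 0.922
outer loop
vertex 0.54 1.828 1.366
vertex 1.323 1.844 1.672
vertex 0.955 2.558 1.421
endloop
endfacet
facet normal -0.995 -0.099 -0.015
outer loop
vertex 0.578 1.567 0.567
vertex 0.54 1.828 1.366
vertex 0.494 2.386 0.738
endloop
endfacet
facet normal -0.278 -0.443 -0.852
outer loop
vertex 1.385 1.422 0.379
vertex 0.578 1.567 0.567
vertex 1.017 2.136 0.128
endloop
endfacet
facet normal 0.798 -0.421 -0.432
outer loop
vertex 1.846 1.594 1.062
vertex 1.385 1.422 0.379
vertex 1.8 2.152 0.434
endloop
endfacet

endsolid


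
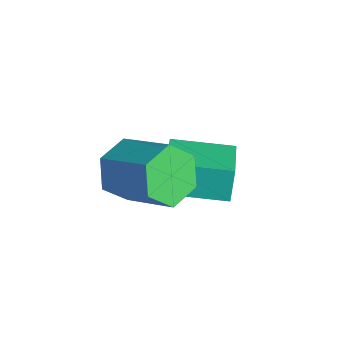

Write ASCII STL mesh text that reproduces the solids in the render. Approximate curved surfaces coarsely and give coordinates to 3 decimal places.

solid 
facet normal -0.783 -0.405 -0.473
outer loop
vertex 1.821 -4.354 -1.059
vertex 1.235 -4.191 -0.228
vertex 1.303 -3.469 -0.959
endloop
endfacet
facet normal 0.366 0.313 -0.876
outer loop
vertex 1.821 -4.354 -1.059
vertex 1.303 -3.469 -0.959
vertex 3.371 -3.553 -0.124
endloop
endfacet
facet normal 0.366 0.313 -0.876
outer loop
vertex 3.371 -3.553 -0.124
vertex 1.303 -3.469 -0.959
vertex 2.853 -2.668 -0.024
endloop
endfacet
facet normal 0.783 0.405 0.472
outer loop
vertex 3.371 -3.553 -0.124
vertex 2.853 -2.668 -0.024
vertex 2.785 -3.389 0.708
endloop
endfacet
facet normal -0.783 -0.405 -0.473
outer loop
vertex 1.303 -3.469 -0.959
vertex 1.235 -4.191 -0.228
vertex 0.717 -3.306 -0.128
endloop
endfacet
facet normal -0.252 0.901 -0.354
outer loop
vertex 1.303 -3.469 -0.959
vertex 0.717 -3.306 -0.128
vertex 2.853 -2.668 -0.024
endloop
endfacet
facet normal -0.252 0.900 -0.355
outer loop
vertex 2.853 -2.668 -0.024
vertex 0.717 -3.306 -0.128
vertex 2.267 -2.504 0.807
endloop
endfacet
facet normal 0.783 0.405 0.472
outer loop
vertex 2.853 -2.668 -0.024
vertex 2.267 -2.504 0.807
vertex 2.785 -3.389 0.708
endloop
endfacet
facet normal -0.783 -0.405 -0.472
outer loop
vertex 0.717 -3.306 -0.128
vertex 1.235 -4.191 -0.228
vertex 0.649 -4.027 0.604
endloop
endfacet
facet normal -0.619 0.588 0.521
outer loop
vertex 0.717 -3.306 -0.128
vertex 0.649 -4.027 0.604
vertex 2.267 -2.504 0.807
endloop
endfacet
facet normal -0.618 0.587 0.522
outer loop
vertex 2.267 -2.504 0.807
vertex 0.649 -4.027 0.604
vertex 2.199 -3.226 1.539
endloop
endfacet
facet normal 0.783 0.405 0.472
outer loop
vertex 2.267 -2.504 0.807
vertex 2.199 -3.226 1.539
vertex 2.785 -3.389 0.708
endloop
endfacet
facet normal -0.783 -0.405 -0.472
outer loop
vertex 0.649 -4.027 0.604
vertex 1.235 -4.191 -0.228
vertex 1.167 -4.912 0.504
endloop
endfacet
facet normal -0.366 -0.313 0.876
outer loop
vertex 0.649 -4.027 0.604
vertex 1.167 -4.912 0.504
vertex 2.199 -3.226 1.539
endloop
endfacet
facet normal -0.366 -0.313 0.876
outer loop
vertex 2.199 -3.226 1.539
vertex 1.167 -4.912 0.504
vertex 2.717 -4.111 1.439
endloop
endfacet
facet normal 0.783 0.405 0.473
outer loop
vertex 2.199 -3.226 1.539
vertex 2.717 -4.111 1.439
vertex 2.785 -3.389 0.708
endloop
endfacet
facet normal -0.783 -0.405 -0.472
outer loop
vertex 1.167 -4.912 0.504
vertex 1.235 -4.191 -0.228
vertex 1.753 -5.076 -0.327
endloop
endfacet
facet normal 0.251 -0.901 0.355
outer loop
vertex 1.167 -4.912 0.504
vertex 1.753 -5.076 -0.327
vertex 2.717 -4.111 1.439
endloop
endfacet
facet normal 0.252 -0.900 0.354
outer loop
vertex 2.717 -4.111 1.439
vertex 1.753 -5.076 -0.327
vertex 3.303 -4.274 0.608
endloop
endfacet
facet normal 0.783 0.405 0.473
outer loop
vertex 2.717 -4.111 1.439
vertex 3.303 -4.274 0.608
vertex 2.785 -3.389 0.708
endloop
endfacet
facet normal -0.783 -0.405 -0.472
outer loop
vertex 1.753 -5.076 -0.327
vertex 1.235 -4.191 -0.228
vertex 1.821 -4.354 -1.059
endloop
endfacet
facet normal 0.619 -0.587 -0.522
outer loop
vertex 1.753 -5.076 -0.327
vertex 1.821 -4.354 -1.059
vertex 3.303 -4.274 0.608
endloop
endfacet
facet normal 0.618 -0.588 -0.522
outer loop
vertex 3.303 -4.274 0.608
vertex 1.821 -4.354 -1.059
vertex 3.371 -3.553 -0.124
endloop
endfacet
facet normal 0.783 0.405 0.472
outer loop
vertex 3.303 -4.274 0.608
vertex 3.371 -3.553 -0.124
vertex 2.785 -3.389 0.708
endloop
endfacet
facet normal -0.865 0.385 -0.322
outer loop
vertex -0.857 -2.053 -1.621
vertex 0.011 -0.261 -1.808
vertex -0.562 -2.311 -2.723
endloop
endfacet
facet normal -0.434 -0.896 0.094
outer loop
vertex 1.029 -3.019 -2.132
vertex -0.857 -2.053 -1.621
vertex -0.562 -2.311 -2.723
endloop
endfacet
facet normal -0.865 0.385 -0.321
outer loop
vertex -0.562 -2.311 -2.723
vertex 0.011 -0.261 -1.808
vertex 0.305 -0.518 -2.91
endloop
endfacet
facet normal 0.252 -0.220 -0.942
outer loop
vertex 0.305 -0.518 -2.91
vertex 1.029 -3.019 -2.132
vertex -0.562 -2.311 -2.723
endloop
endfacet
facet normal -0.252 0.220 0.942
outer loop
vertex -0.857 -2.053 -1.621
vertex 1.602 -0.969 -1.217
vertex 0.011 -0.261 -1.808
endloop
endfacet
facet normal -0.434 -0.896 0.093
outer loop
vertex 0.735 -2.762 -1.03
vertex -0.857 -2.053 -1.621
vertex 1.029 -3.019 -2.132
endloop
endfacet
facet normal -0.252 0.220 0.942
outer loop
vertex 0.735 -2.762 -1.03
vertex 1.602 -0.969 -1.217
vertex -0.857 -2.053 -1.621
endloop
endfacet
facet normal 0.434 0.896 -0.093
outer loop
vertex 0.011 -0.261 -1.808
vertex 1.602 -0.969 -1.217
vertex 0.305 -0.518 -2.91
endloop
endfacet
facet normal 0.252 -0.220 -0.942
outer loop
vertex 1.897 -1.227 -2.319
vertex 1.029 -3.019 -2.132
vertex 0.305 -0.518 -2.91
endloop
endfacet
facet normal 0.434 0.896 -0.094
outer loop
vertex 0.305 -0.518 -2.91
vertex 1.602 -0.969 -1.217
vertex 1.897 -1.227 -2.319
endloop
endfacet
facet normal 0.865 -0.386 0.321
outer loop
vertex 1.897 -1.227 -2.319
vertex 0.735 -2.762 -1.03
vertex 1.029 -3.019 -2.132
endloop
endfacet
facet normal 0.865 -0.385 0.322
outer loop
vertex 1.602 -0.969 -1.217
vertex 0.735 -2.762 -1.03
vertex 1.897 -1.227 -2.319
endloop
endfacet

endsolid


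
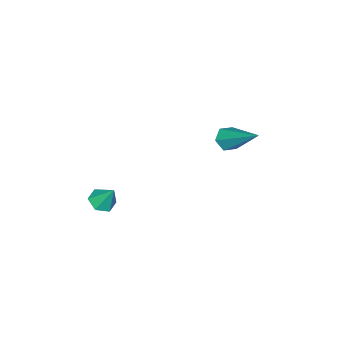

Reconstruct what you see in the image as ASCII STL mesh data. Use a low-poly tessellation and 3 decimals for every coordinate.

solid 
facet normal -0.049 -0.533 -0.845
outer loop
vertex 0.131 -3.553 -2.239
vertex -0.257 -3.178 -2.453
vertex 0.31 -3.091 -2.541
endloop
endfacet
facet normal 0.887 -0.042 0.461
outer loop
vertex 0.131 -3.553 -2.239
vertex 0.31 -3.091 -2.541
vertex -0.203 -2.582 -1.507
endloop
endfacet
facet normal -0.049 -0.533 -0.845
outer loop
vertex 0.31 -3.091 -2.541
vertex -0.257 -3.178 -2.453
vertex -0.078 -2.716 -2.755
endloop
endfacet
facet normal 0.697 0.717 -0.007
outer loop
vertex 0.31 -3.091 -2.541
vertex -0.078 -2.716 -2.755
vertex -0.203 -2.582 -1.507
endloop
endfacet
facet normal -0.048 -0.533 -0.845
outer loop
vertex -0.078 -2.716 -2.755
vertex -0.257 -3.178 -2.453
vertex -0.645 -2.804 -2.667
endloop
endfacet
facet normal -0.171 0.978 -0.122
outer loop
vertex -0.078 -2.716 -2.755
vertex -0.645 -2.804 -2.667
vertex -0.203 -2.582 -1.507
endloop
endfacet
facet normal -0.047 -0.532 -0.845
outer loop
vertex -0.645 -2.804 -2.667
vertex -0.257 -3.178 -2.453
vertex -0.824 -3.266 -2.366
endloop
endfacet
facet normal -0.847 0.479 0.231
outer loop
vertex -0.645 -2.804 -2.667
vertex -0.824 -3.266 -2.366
vertex -0.203 -2.582 -1.507
endloop
endfacet
facet normal -0.047 -0.534 -0.844
outer loop
vertex -0.824 -3.266 -2.366
vertex -0.257 -3.178 -2.453
vertex -0.436 -3.64 -2.151
endloop
endfacet
facet normal -0.658 -0.281 0.699
outer loop
vertex -0.824 -3.266 -2.366
vertex -0.436 -3.64 -2.151
vertex -0.203 -2.582 -1.507
endloop
endfacet
facet normal -0.049 -0.533 -0.845
outer loop
vertex -0.436 -3.64 -2.151
vertex -0.257 -3.178 -2.453
vertex 0.131 -3.553 -2.239
endloop
endfacet
facet normal 0.209 -0.542 0.814
outer loop
vertex -0.436 -3.64 -2.151
vertex 0.131 -3.553 -2.239
vertex -0.203 -2.582 -1.507
endloop
endfacet
facet normal -0.249 -0.754 -0.608
outer loop
vertex -2.017 0.667 1.598
vertex -2.489 0.922 1.475
vertex -2.038 1.016 1.174
endloop
endfacet
facet normal 0.999 0.004 -0.046
outer loop
vertex -2.017 0.667 1.598
vertex -2.038 1.016 1.174
vertex -1.971 2.498 2.745
endloop
endfacet
facet normal -0.248 -0.755 -0.607
outer loop
vertex -2.038 1.016 1.174
vertex -2.489 0.922 1.475
vertex -2.51 1.271 1.05
endloop
endfacet
facet normal 0.495 0.621 -0.607
outer loop
vertex -2.038 1.016 1.174
vertex -2.51 1.271 1.05
vertex -1.971 2.498 2.745
endloop
endfacet
facet normal -0.247 -0.755 -0.608
outer loop
vertex -2.51 1.271 1.05
vertex -2.489 0.922 1.475
vertex -2.96 1.176 1.351
endloop
endfacet
facet normal -0.450 0.785 -0.425
outer loop
vertex -2.51 1.271 1.05
vertex -2.96 1.176 1.351
vertex -1.971 2.498 2.745
endloop
endfacet
facet normal -0.247 -0.754 -0.609
outer loop
vertex -2.96 1.176 1.351
vertex -2.489 0.922 1.475
vertex -2.939 0.827 1.775
endloop
endfacet
facet normal -0.889 0.331 0.317
outer loop
vertex -2.96 1.176 1.351
vertex -2.939 0.827 1.775
vertex -1.971 2.498 2.745
endloop
endfacet
facet normal -0.247 -0.754 -0.609
outer loop
vertex -2.939 0.827 1.775
vertex -2.489 0.922 1.475
vertex -2.468 0.573 1.899
endloop
endfacet
facet normal -0.385 -0.286 0.877
outer loop
vertex -2.939 0.827 1.775
vertex -2.468 0.573 1.899
vertex -1.971 2.498 2.745
endloop
endfacet
facet normal -0.249 -0.754 -0.608
outer loop
vertex -2.468 0.573 1.899
vertex -2.489 0.922 1.475
vertex -2.017 0.667 1.598
endloop
endfacet
facet normal 0.559 -0.450 0.696
outer loop
vertex -2.468 0.573 1.899
vertex -2.017 0.667 1.598
vertex -1.971 2.498 2.745
endloop
endfacet

endsolid


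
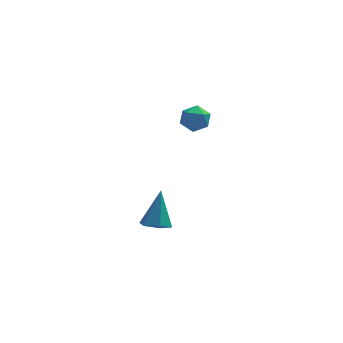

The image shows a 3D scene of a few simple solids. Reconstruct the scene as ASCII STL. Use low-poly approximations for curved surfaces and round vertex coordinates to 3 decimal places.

solid 
facet normal -0.128 -0.439 -0.889
outer loop
vertex 1.852 -3.561 -3.449
vertex 1.03 -3.31 -3.454
vertex 1.636 -2.802 -3.792
endloop
endfacet
facet normal 0.950 0.304 0.075
outer loop
vertex 1.852 -3.561 -3.449
vertex 1.636 -2.802 -3.792
vertex 1.31 -2.35 -1.506
endloop
endfacet
facet normal -0.128 -0.439 -0.889
outer loop
vertex 1.636 -2.802 -3.792
vertex 1.03 -3.31 -3.454
vertex 0.814 -2.551 -3.797
endloop
endfacet
facet normal 0.290 0.946 -0.146
outer loop
vertex 1.636 -2.802 -3.792
vertex 0.814 -2.551 -3.797
vertex 1.31 -2.35 -1.506
endloop
endfacet
facet normal -0.128 -0.439 -0.890
outer loop
vertex 0.814 -2.551 -3.797
vertex 1.03 -3.31 -3.454
vertex 0.207 -3.059 -3.459
endloop
endfacet
facet normal -0.619 0.783 0.065
outer loop
vertex 0.814 -2.551 -3.797
vertex 0.207 -3.059 -3.459
vertex 1.31 -2.35 -1.506
endloop
endfacet
facet normal -0.128 -0.437 -0.890
outer loop
vertex 0.207 -3.059 -3.459
vertex 1.03 -3.31 -3.454
vertex 0.423 -3.818 -3.117
endloop
endfacet
facet normal -0.867 -0.022 0.498
outer loop
vertex 0.207 -3.059 -3.459
vertex 0.423 -3.818 -3.117
vertex 1.31 -2.35 -1.506
endloop
endfacet
facet normal -0.128 -0.438 -0.890
outer loop
vertex 0.423 -3.818 -3.117
vertex 1.03 -3.31 -3.454
vertex 1.246 -4.068 -3.112
endloop
endfacet
facet normal -0.206 -0.664 0.719
outer loop
vertex 0.423 -3.818 -3.117
vertex 1.246 -4.068 -3.112
vertex 1.31 -2.35 -1.506
endloop
endfacet
facet normal -0.128 -0.438 -0.890
outer loop
vertex 1.246 -4.068 -3.112
vertex 1.03 -3.31 -3.454
vertex 1.852 -3.561 -3.449
endloop
endfacet
facet normal 0.701 -0.501 0.508
outer loop
vertex 1.246 -4.068 -3.112
vertex 1.852 -3.561 -3.449
vertex 1.31 -2.35 -1.506
endloop
endfacet
facet normal -0.188 0.837 0.514
outer loop
vertex 3.351 4.679 -0.164
vertex 2.547 4.311 0.142
vertex 3.335 4.187 0.632
endloop
endfacet
facet normal 0.516 0.724 0.458
outer loop
vertex 3.351 4.679 -0.164
vertex 3.335 4.187 0.632
vertex 4.037 4.071 0.025
endloop
endfacet
facet normal 0.680 0.694 -0.235
outer loop
vertex 3.351 4.679 -0.164
vertex 4.037 4.071 0.025
vertex 3.684 4.124 -0.84
endloop
endfacet
facet normal 0.079 0.789 -0.609
outer loop
vertex 3.351 4.679 -0.164
vertex 3.684 4.124 -0.84
vertex 2.763 4.272 -0.768
endloop
endfacet
facet normal -0.457 0.877 -0.146
outer loop
vertex 3.351 4.679 -0.164
vertex 2.763 4.272 -0.768
vertex 2.547 4.311 0.142
endloop
endfacet
facet normal 0.660 0.087 0.746
outer loop
vertex 4.037 4.071 0.025
vertex 3.335 4.187 0.632
vertex 3.657 3.328 0.448
endloop
endfacet
facet normal -0.477 0.270 0.836
outer loop
vertex 3.335 4.187 0.632
vertex 2.547 4.311 0.142
vertex 2.736 3.476 0.52
endloop
endfacet
facet normal -0.913 0.335 -0.231
outer loop
vertex 2.547 4.311 0.142
vertex 2.763 4.272 -0.768
vertex 2.383 3.529 -0.345
endloop
endfacet
facet normal -0.046 0.193 -0.980
outer loop
vertex 2.763 4.272 -0.768
vertex 3.684 4.124 -0.84
vertex 3.085 3.413 -0.952
endloop
endfacet
facet normal 0.926 0.040 -0.375
outer loop
vertex 3.684 4.124 -0.84
vertex 4.037 4.071 0.025
vertex 3.873 3.289 -0.462
endloop
endfacet
facet normal -0.079 -0.789 0.609
outer loop
vertex 3.069 2.921 -0.156
vertex 3.657 3.328 0.448
vertex 2.736 3.476 0.52
endloop
endfacet
facet normal -0.680 -0.694 0.235
outer loop
vertex 3.069 2.921 -0.156
vertex 2.736 3.476 0.52
vertex 2.383 3.529 -0.345
endloop
endfacet
facet normal -0.516 -0.724 -0.458
outer loop
vertex 3.069 2.921 -0.156
vertex 2.383 3.529 -0.345
vertex 3.085 3.413 -0.952
endloop
endfacet
facet normal 0.188 -0.837 -0.514
outer loop
vertex 3.069 2.921 -0.156
vertex 3.085 3.413 -0.952
vertex 3.873 3.289 -0.462
endloop
endfacet
facet normal 0.457 -0.877 0.146
outer loop
vertex 3.069 2.921 -0.156
vertex 3.873 3.289 -0.462
vertex 3.657 3.328 0.448
endloop
endfacet
facet normal 0.046 -0.193 0.980
outer loop
vertex 2.736 3.476 0.52
vertex 3.657 3.328 0.448
vertex 3.335 4.187 0.632
endloop
endfacet
facet normal -0.926 -0.040 0.375
outer loop
vertex 2.383 3.529 -0.345
vertex 2.736 3.476 0.52
vertex 2.547 4.311 0.142
endloop
endfacet
facet normal -0.660 -0.087 -0.746
outer loop
vertex 3.085 3.413 -0.952
vertex 2.383 3.529 -0.345
vertex 2.763 4.272 -0.768
endloop
endfacet
facet normal 0.477 -0.270 -0.836
outer loop
vertex 3.873 3.289 -0.462
vertex 3.085 3.413 -0.952
vertex 3.684 4.124 -0.84
endloop
endfacet
facet normal 0.913 -0.335 0.231
outer loop
vertex 3.657 3.328 0.448
vertex 3.873 3.289 -0.462
vertex 4.037 4.071 0.025
endloop
endfacet

endsolid


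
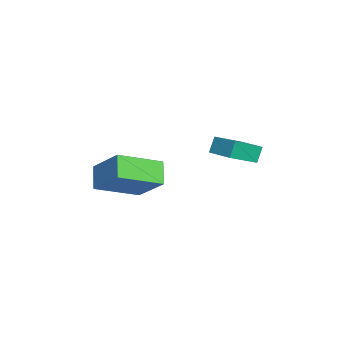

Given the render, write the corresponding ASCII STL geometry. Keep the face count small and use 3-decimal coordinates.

solid 
facet normal -0.790 -0.603 -0.115
outer loop
vertex 3.484 3.144 0.92
vertex 2.723 4.261 0.293
vertex 3.762 2.92 0.183
endloop
endfacet
facet normal 0.511 -0.750 0.421
outer loop
vertex 4.757 3.679 0.327
vertex 3.484 3.144 0.92
vertex 3.762 2.92 0.183
endloop
endfacet
facet normal -0.790 -0.603 -0.114
outer loop
vertex 3.762 2.92 0.183
vertex 2.723 4.261 0.293
vertex 3.001 4.036 -0.445
endloop
endfacet
facet normal 0.340 -0.275 -0.900
outer loop
vertex 3.001 4.036 -0.445
vertex 4.757 3.679 0.327
vertex 3.762 2.92 0.183
endloop
endfacet
facet normal -0.339 0.274 0.900
outer loop
vertex 3.484 3.144 0.92
vertex 3.718 5.02 0.437
vertex 2.723 4.261 0.293
endloop
endfacet
facet normal 0.511 -0.749 0.421
outer loop
vertex 4.479 3.904 1.065
vertex 3.484 3.144 0.92
vertex 4.757 3.679 0.327
endloop
endfacet
facet normal -0.340 0.274 0.899
outer loop
vertex 4.479 3.904 1.065
vertex 3.718 5.02 0.437
vertex 3.484 3.144 0.92
endloop
endfacet
facet normal -0.511 0.750 -0.421
outer loop
vertex 2.723 4.261 0.293
vertex 3.718 5.02 0.437
vertex 3.001 4.036 -0.445
endloop
endfacet
facet normal 0.340 -0.273 -0.900
outer loop
vertex 3.996 4.796 -0.3
vertex 4.757 3.679 0.327
vertex 3.001 4.036 -0.445
endloop
endfacet
facet normal -0.511 0.750 -0.421
outer loop
vertex 3.001 4.036 -0.445
vertex 3.718 5.02 0.437
vertex 3.996 4.796 -0.3
endloop
endfacet
facet normal 0.790 0.602 0.114
outer loop
vertex 3.996 4.796 -0.3
vertex 4.479 3.904 1.065
vertex 4.757 3.679 0.327
endloop
endfacet
facet normal 0.790 0.603 0.115
outer loop
vertex 3.718 5.02 0.437
vertex 4.479 3.904 1.065
vertex 3.996 4.796 -0.3
endloop
endfacet
facet normal -0.598 -0.519 -0.611
outer loop
vertex 0.877 -1.724 -1.891
vertex 0.06 0.131 -2.666
vertex 1.755 -1.703 -2.767
endloop
endfacet
facet normal 0.377 -0.855 0.357
outer loop
vertex 2.92 -0.691 -1.574
vertex 0.877 -1.724 -1.891
vertex 1.755 -1.703 -2.767
endloop
endfacet
facet normal -0.597 -0.518 -0.612
outer loop
vertex 1.755 -1.703 -2.767
vertex 0.06 0.131 -2.666
vertex 0.938 0.152 -3.541
endloop
endfacet
facet normal 0.708 0.017 -0.706
outer loop
vertex 0.938 0.152 -3.541
vertex 2.92 -0.691 -1.574
vertex 1.755 -1.703 -2.767
endloop
endfacet
facet normal -0.708 -0.017 0.706
outer loop
vertex 0.877 -1.724 -1.891
vertex 1.225 1.143 -1.473
vertex 0.06 0.131 -2.666
endloop
endfacet
facet normal 0.377 -0.855 0.357
outer loop
vertex 2.042 -0.712 -0.699
vertex 0.877 -1.724 -1.891
vertex 2.92 -0.691 -1.574
endloop
endfacet
facet normal -0.708 -0.017 0.706
outer loop
vertex 2.042 -0.712 -0.699
vertex 1.225 1.143 -1.473
vertex 0.877 -1.724 -1.891
endloop
endfacet
facet normal -0.377 0.855 -0.357
outer loop
vertex 0.06 0.131 -2.666
vertex 1.225 1.143 -1.473
vertex 0.938 0.152 -3.541
endloop
endfacet
facet normal 0.708 0.017 -0.706
outer loop
vertex 2.103 1.164 -2.349
vertex 2.92 -0.691 -1.574
vertex 0.938 0.152 -3.541
endloop
endfacet
facet normal -0.377 0.855 -0.357
outer loop
vertex 0.938 0.152 -3.541
vertex 1.225 1.143 -1.473
vertex 2.103 1.164 -2.349
endloop
endfacet
facet normal 0.597 0.519 0.612
outer loop
vertex 2.103 1.164 -2.349
vertex 2.042 -0.712 -0.699
vertex 2.92 -0.691 -1.574
endloop
endfacet
facet normal 0.598 0.518 0.612
outer loop
vertex 1.225 1.143 -1.473
vertex 2.042 -0.712 -0.699
vertex 2.103 1.164 -2.349
endloop
endfacet

endsolid


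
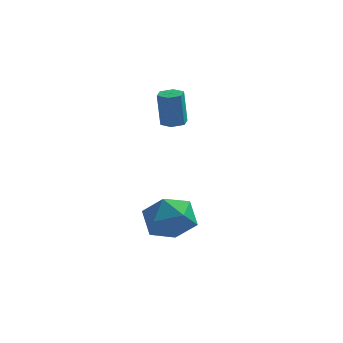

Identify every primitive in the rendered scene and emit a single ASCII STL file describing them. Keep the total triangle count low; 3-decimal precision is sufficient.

solid 
facet normal 0.415 -0.120 0.902
outer loop
vertex 0.765 0.356 -1.634
vertex -0.193 -0.27 -1.276
vertex 0.738 -0.833 -1.78
endloop
endfacet
facet normal 0.916 -0.069 0.395
outer loop
vertex 0.765 0.356 -1.634
vertex 0.738 -0.833 -1.78
vertex 1.167 -0.132 -2.652
endloop
endfacet
facet normal 0.829 0.555 0.061
outer loop
vertex 0.765 0.356 -1.634
vertex 1.167 -0.132 -2.652
vertex 0.502 0.865 -2.687
endloop
endfacet
facet normal 0.275 0.891 0.362
outer loop
vertex 0.765 0.356 -1.634
vertex 0.502 0.865 -2.687
vertex -0.338 0.779 -1.836
endloop
endfacet
facet normal 0.020 0.473 0.881
outer loop
vertex 0.765 0.356 -1.634
vertex -0.338 0.779 -1.836
vertex -0.193 -0.27 -1.276
endloop
endfacet
facet normal 0.803 -0.591 -0.080
outer loop
vertex 1.167 -0.132 -2.652
vertex 0.738 -0.833 -1.78
vertex 0.458 -1.059 -2.924
endloop
endfacet
facet normal -0.006 -0.673 0.740
outer loop
vertex 0.738 -0.833 -1.78
vertex -0.193 -0.27 -1.276
vertex -0.382 -1.145 -2.073
endloop
endfacet
facet normal -0.647 0.288 0.706
outer loop
vertex -0.193 -0.27 -1.276
vertex -0.338 0.779 -1.836
vertex -1.047 -0.148 -2.108
endloop
endfacet
facet normal -0.233 0.963 -0.133
outer loop
vertex -0.338 0.779 -1.836
vertex 0.502 0.865 -2.687
vertex -0.618 0.553 -2.98
endloop
endfacet
facet normal 0.663 0.421 -0.619
outer loop
vertex 0.502 0.865 -2.687
vertex 1.167 -0.132 -2.652
vertex 0.313 -0.01 -3.484
endloop
endfacet
facet normal -0.275 -0.891 -0.362
outer loop
vertex -0.645 -0.636 -3.126
vertex 0.458 -1.059 -2.924
vertex -0.382 -1.145 -2.073
endloop
endfacet
facet normal -0.829 -0.555 -0.061
outer loop
vertex -0.645 -0.636 -3.126
vertex -0.382 -1.145 -2.073
vertex -1.047 -0.148 -2.108
endloop
endfacet
facet normal -0.916 0.069 -0.395
outer loop
vertex -0.645 -0.636 -3.126
vertex -1.047 -0.148 -2.108
vertex -0.618 0.553 -2.98
endloop
endfacet
facet normal -0.415 0.120 -0.902
outer loop
vertex -0.645 -0.636 -3.126
vertex -0.618 0.553 -2.98
vertex 0.313 -0.01 -3.484
endloop
endfacet
facet normal -0.020 -0.473 -0.881
outer loop
vertex -0.645 -0.636 -3.126
vertex 0.313 -0.01 -3.484
vertex 0.458 -1.059 -2.924
endloop
endfacet
facet normal 0.233 -0.963 0.133
outer loop
vertex -0.382 -1.145 -2.073
vertex 0.458 -1.059 -2.924
vertex 0.738 -0.833 -1.78
endloop
endfacet
facet normal -0.663 -0.421 0.619
outer loop
vertex -1.047 -0.148 -2.108
vertex -0.382 -1.145 -2.073
vertex -0.193 -0.27 -1.276
endloop
endfacet
facet normal -0.803 0.591 0.080
outer loop
vertex -0.618 0.553 -2.98
vertex -1.047 -0.148 -2.108
vertex -0.338 0.779 -1.836
endloop
endfacet
facet normal 0.006 0.673 -0.740
outer loop
vertex 0.313 -0.01 -3.484
vertex -0.618 0.553 -2.98
vertex 0.502 0.865 -2.687
endloop
endfacet
facet normal 0.647 -0.288 -0.706
outer loop
vertex 0.458 -1.059 -2.924
vertex 0.313 -0.01 -3.484
vertex 1.167 -0.132 -2.652
endloop
endfacet
facet normal 0.091 -0.019 -0.996
outer loop
vertex 0.13 2.541 1.539
vertex -0.357 2.835 1.489
vertex 0.14 3.111 1.529
endloop
endfacet
facet normal 0.996 -0.016 0.092
outer loop
vertex 0.13 2.541 1.539
vertex 0.14 3.111 1.529
vertex -0.017 2.572 3.142
endloop
endfacet
facet normal 0.996 -0.016 0.092
outer loop
vertex -0.017 2.572 3.142
vertex 0.14 3.111 1.529
vertex -0.007 3.142 3.132
endloop
endfacet
facet normal -0.093 0.019 0.995
outer loop
vertex -0.017 2.572 3.142
vertex -0.007 3.142 3.132
vertex -0.503 2.865 3.091
endloop
endfacet
facet normal 0.091 -0.019 -0.996
outer loop
vertex 0.14 3.111 1.529
vertex -0.357 2.835 1.489
vertex -0.346 3.405 1.479
endloop
endfacet
facet normal 0.515 0.857 0.031
outer loop
vertex 0.14 3.111 1.529
vertex -0.346 3.405 1.479
vertex -0.007 3.142 3.132
endloop
endfacet
facet normal 0.514 0.857 0.031
outer loop
vertex -0.007 3.142 3.132
vertex -0.346 3.405 1.479
vertex -0.493 3.435 3.082
endloop
endfacet
facet normal -0.092 0.017 0.996
outer loop
vertex -0.007 3.142 3.132
vertex -0.493 3.435 3.082
vertex -0.503 2.865 3.091
endloop
endfacet
facet normal 0.093 -0.019 -0.995
outer loop
vertex -0.346 3.405 1.479
vertex -0.357 2.835 1.489
vertex -0.843 3.128 1.438
endloop
endfacet
facet normal -0.482 0.874 -0.061
outer loop
vertex -0.346 3.405 1.479
vertex -0.843 3.128 1.438
vertex -0.493 3.435 3.082
endloop
endfacet
facet normal -0.481 0.875 -0.061
outer loop
vertex -0.493 3.435 3.082
vertex -0.843 3.128 1.438
vertex -0.99 3.159 3.041
endloop
endfacet
facet normal -0.092 0.017 0.996
outer loop
vertex -0.493 3.435 3.082
vertex -0.99 3.159 3.041
vertex -0.503 2.865 3.091
endloop
endfacet
facet normal 0.093 -0.019 -0.995
outer loop
vertex -0.843 3.128 1.438
vertex -0.357 2.835 1.489
vertex -0.853 2.558 1.448
endloop
endfacet
facet normal -0.996 0.016 -0.092
outer loop
vertex -0.843 3.128 1.438
vertex -0.853 2.558 1.448
vertex -0.99 3.159 3.041
endloop
endfacet
facet normal -0.996 0.016 -0.092
outer loop
vertex -0.99 3.159 3.041
vertex -0.853 2.558 1.448
vertex -1.0 2.589 3.051
endloop
endfacet
facet normal -0.091 0.019 0.996
outer loop
vertex -0.99 3.159 3.041
vertex -1.0 2.589 3.051
vertex -0.503 2.865 3.091
endloop
endfacet
facet normal 0.092 -0.017 -0.996
outer loop
vertex -0.853 2.558 1.448
vertex -0.357 2.835 1.489
vertex -0.367 2.265 1.498
endloop
endfacet
facet normal -0.514 -0.857 -0.031
outer loop
vertex -0.853 2.558 1.448
vertex -0.367 2.265 1.498
vertex -1.0 2.589 3.051
endloop
endfacet
facet normal -0.515 -0.857 -0.031
outer loop
vertex -1.0 2.589 3.051
vertex -0.367 2.265 1.498
vertex -0.514 2.295 3.101
endloop
endfacet
facet normal -0.091 0.019 0.996
outer loop
vertex -1.0 2.589 3.051
vertex -0.514 2.295 3.101
vertex -0.503 2.865 3.091
endloop
endfacet
facet normal 0.092 -0.017 -0.996
outer loop
vertex -0.367 2.265 1.498
vertex -0.357 2.835 1.489
vertex 0.13 2.541 1.539
endloop
endfacet
facet normal 0.481 -0.875 0.060
outer loop
vertex -0.367 2.265 1.498
vertex 0.13 2.541 1.539
vertex -0.514 2.295 3.101
endloop
endfacet
facet normal 0.482 -0.874 0.061
outer loop
vertex -0.514 2.295 3.101
vertex 0.13 2.541 1.539
vertex -0.017 2.572 3.142
endloop
endfacet
facet normal -0.093 0.019 0.995
outer loop
vertex -0.514 2.295 3.101
vertex -0.017 2.572 3.142
vertex -0.503 2.865 3.091
endloop
endfacet

endsolid
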